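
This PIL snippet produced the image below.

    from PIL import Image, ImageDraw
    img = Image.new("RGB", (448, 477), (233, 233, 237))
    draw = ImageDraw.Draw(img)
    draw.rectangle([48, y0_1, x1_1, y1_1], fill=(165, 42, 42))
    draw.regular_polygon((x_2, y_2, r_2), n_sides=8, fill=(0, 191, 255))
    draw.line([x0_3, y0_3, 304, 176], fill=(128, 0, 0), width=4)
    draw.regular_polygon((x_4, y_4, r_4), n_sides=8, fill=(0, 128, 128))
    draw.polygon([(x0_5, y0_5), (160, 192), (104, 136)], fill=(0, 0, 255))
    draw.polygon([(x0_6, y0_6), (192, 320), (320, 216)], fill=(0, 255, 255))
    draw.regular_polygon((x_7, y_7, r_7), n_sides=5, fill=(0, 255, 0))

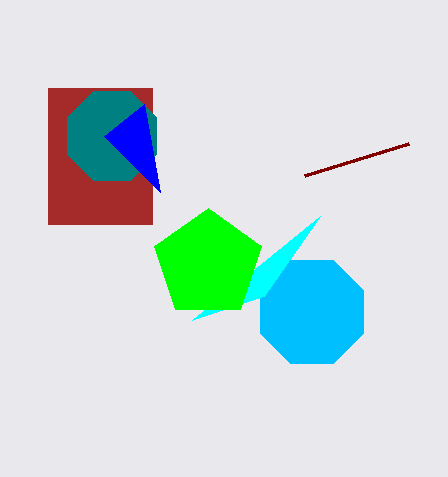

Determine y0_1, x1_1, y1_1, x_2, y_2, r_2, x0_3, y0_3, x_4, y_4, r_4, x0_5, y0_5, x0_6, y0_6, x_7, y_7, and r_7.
y0_1 = 88
x1_1 = 152
y1_1 = 224
x_2 = 312
y_2 = 312
r_2 = 56
x0_3 = 408
y0_3 = 144
x_4 = 112
y_4 = 136
r_4 = 48
x0_5 = 144
y0_5 = 104
x0_6 = 264
y0_6 = 296
x_7 = 208
y_7 = 264
r_7 = 56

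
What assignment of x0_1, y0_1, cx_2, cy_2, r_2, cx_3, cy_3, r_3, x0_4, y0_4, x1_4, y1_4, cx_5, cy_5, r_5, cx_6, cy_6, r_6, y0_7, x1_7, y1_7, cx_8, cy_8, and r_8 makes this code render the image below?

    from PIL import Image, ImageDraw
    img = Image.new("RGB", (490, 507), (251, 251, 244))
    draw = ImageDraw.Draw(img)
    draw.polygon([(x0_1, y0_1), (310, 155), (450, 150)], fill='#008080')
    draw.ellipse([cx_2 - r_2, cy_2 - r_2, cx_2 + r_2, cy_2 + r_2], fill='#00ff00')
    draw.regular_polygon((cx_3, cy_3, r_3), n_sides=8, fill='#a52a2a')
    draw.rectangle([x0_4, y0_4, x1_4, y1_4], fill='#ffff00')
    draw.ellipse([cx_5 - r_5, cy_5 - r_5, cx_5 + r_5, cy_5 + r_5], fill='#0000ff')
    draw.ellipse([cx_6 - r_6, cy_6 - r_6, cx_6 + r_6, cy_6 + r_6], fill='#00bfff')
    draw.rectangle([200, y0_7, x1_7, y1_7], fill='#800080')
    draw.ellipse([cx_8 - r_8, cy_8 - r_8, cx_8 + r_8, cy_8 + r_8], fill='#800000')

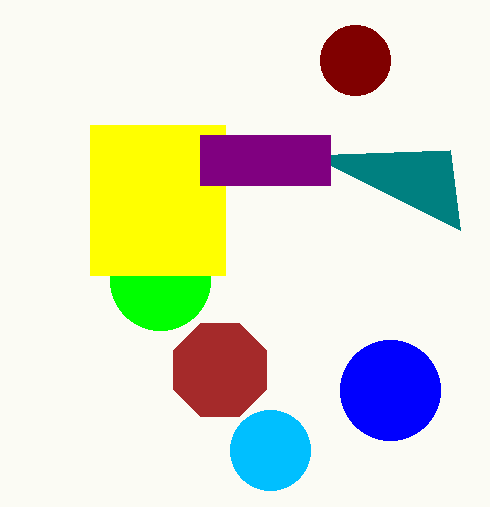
x0_1 = 460, y0_1 = 230, cx_2 = 160, cy_2 = 280, r_2 = 50, cx_3 = 220, cy_3 = 370, r_3 = 50, x0_4 = 90, y0_4 = 125, x1_4 = 225, y1_4 = 275, cx_5 = 390, cy_5 = 390, r_5 = 50, cx_6 = 270, cy_6 = 450, r_6 = 40, y0_7 = 135, x1_7 = 330, y1_7 = 185, cx_8 = 355, cy_8 = 60, r_8 = 35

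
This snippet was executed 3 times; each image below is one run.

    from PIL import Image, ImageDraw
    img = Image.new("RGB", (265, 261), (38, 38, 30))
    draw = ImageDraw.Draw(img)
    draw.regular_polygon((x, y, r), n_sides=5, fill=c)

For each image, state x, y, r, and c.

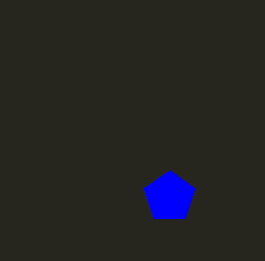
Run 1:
x = 170, y = 197, r = 27, c = 'blue'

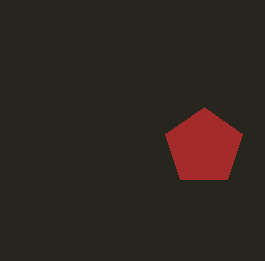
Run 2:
x = 204; y = 147; r = 40; c = 'brown'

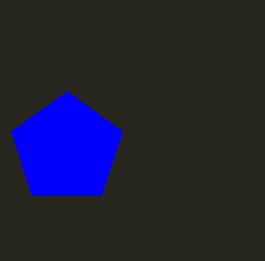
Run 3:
x = 67
y = 149
r = 58
c = 'blue'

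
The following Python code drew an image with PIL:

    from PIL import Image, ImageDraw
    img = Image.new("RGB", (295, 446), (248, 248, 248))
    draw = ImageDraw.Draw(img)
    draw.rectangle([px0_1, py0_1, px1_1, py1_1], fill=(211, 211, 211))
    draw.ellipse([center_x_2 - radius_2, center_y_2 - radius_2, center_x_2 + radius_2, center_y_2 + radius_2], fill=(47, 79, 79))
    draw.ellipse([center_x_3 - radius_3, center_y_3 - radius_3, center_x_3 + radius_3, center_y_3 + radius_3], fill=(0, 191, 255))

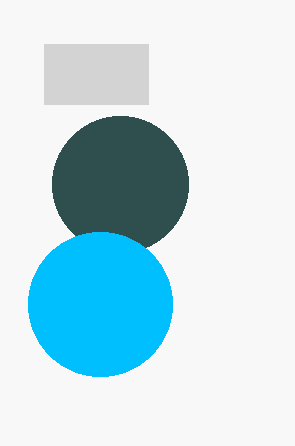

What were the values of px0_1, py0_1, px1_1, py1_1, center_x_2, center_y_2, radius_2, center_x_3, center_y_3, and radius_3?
px0_1 = 44; py0_1 = 44; px1_1 = 148; py1_1 = 104; center_x_2 = 120; center_y_2 = 184; radius_2 = 68; center_x_3 = 100; center_y_3 = 304; radius_3 = 72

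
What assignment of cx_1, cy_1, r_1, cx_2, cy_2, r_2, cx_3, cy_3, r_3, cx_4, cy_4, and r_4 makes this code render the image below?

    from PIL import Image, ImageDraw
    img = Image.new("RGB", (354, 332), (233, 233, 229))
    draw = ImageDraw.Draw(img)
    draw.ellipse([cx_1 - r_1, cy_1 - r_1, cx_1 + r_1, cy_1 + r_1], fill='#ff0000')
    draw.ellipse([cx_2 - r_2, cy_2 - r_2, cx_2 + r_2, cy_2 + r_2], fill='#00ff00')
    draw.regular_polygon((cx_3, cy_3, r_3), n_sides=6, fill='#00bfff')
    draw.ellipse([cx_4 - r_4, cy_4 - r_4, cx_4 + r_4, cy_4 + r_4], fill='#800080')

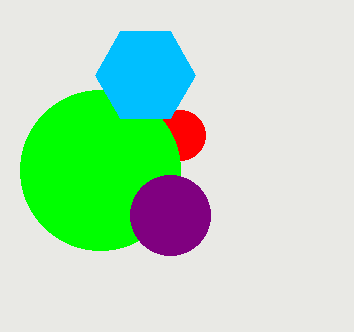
cx_1 = 180, cy_1 = 135, r_1 = 25, cx_2 = 100, cy_2 = 170, r_2 = 80, cx_3 = 145, cy_3 = 75, r_3 = 50, cx_4 = 170, cy_4 = 215, r_4 = 40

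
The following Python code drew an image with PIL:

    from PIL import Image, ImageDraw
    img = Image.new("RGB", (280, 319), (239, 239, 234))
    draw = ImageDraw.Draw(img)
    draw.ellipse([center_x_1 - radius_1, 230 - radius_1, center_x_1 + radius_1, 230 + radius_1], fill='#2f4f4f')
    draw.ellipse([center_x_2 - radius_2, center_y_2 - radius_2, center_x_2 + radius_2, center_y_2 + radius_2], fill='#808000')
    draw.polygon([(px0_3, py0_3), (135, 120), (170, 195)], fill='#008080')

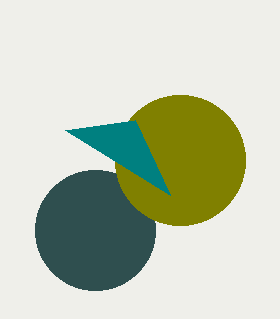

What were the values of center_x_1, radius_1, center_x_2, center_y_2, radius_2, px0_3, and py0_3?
center_x_1 = 95, radius_1 = 60, center_x_2 = 180, center_y_2 = 160, radius_2 = 65, px0_3 = 65, py0_3 = 130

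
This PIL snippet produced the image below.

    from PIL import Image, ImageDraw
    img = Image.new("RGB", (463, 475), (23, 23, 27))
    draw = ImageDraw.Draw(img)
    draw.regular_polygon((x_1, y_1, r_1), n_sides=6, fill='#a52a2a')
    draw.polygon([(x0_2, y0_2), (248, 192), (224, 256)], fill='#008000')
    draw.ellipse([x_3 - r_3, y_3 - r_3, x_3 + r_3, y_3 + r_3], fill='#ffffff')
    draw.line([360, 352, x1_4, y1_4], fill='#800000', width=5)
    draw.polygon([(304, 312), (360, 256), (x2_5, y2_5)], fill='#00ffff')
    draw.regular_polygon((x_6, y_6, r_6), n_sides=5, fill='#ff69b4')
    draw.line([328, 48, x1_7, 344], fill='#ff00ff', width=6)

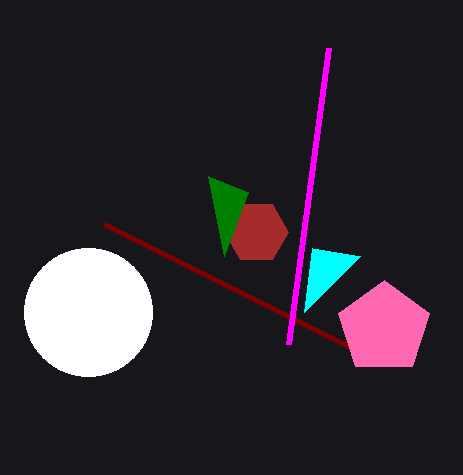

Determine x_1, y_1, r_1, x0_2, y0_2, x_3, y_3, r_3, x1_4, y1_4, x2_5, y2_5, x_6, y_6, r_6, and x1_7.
x_1 = 256
y_1 = 232
r_1 = 32
x0_2 = 208
y0_2 = 176
x_3 = 88
y_3 = 312
r_3 = 64
x1_4 = 104
y1_4 = 224
x2_5 = 312
y2_5 = 248
x_6 = 384
y_6 = 328
r_6 = 48
x1_7 = 288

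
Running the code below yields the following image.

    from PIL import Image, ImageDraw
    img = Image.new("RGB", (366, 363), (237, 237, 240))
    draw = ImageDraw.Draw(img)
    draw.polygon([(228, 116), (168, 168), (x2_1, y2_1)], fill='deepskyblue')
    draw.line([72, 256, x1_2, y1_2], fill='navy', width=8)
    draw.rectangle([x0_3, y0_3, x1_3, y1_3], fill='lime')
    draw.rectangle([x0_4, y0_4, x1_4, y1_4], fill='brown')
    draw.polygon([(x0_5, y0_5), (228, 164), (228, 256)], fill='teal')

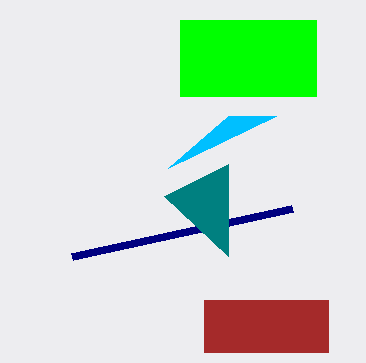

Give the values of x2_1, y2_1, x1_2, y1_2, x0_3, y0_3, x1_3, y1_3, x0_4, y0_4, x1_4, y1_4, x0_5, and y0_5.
x2_1 = 276
y2_1 = 116
x1_2 = 292
y1_2 = 208
x0_3 = 180
y0_3 = 20
x1_3 = 316
y1_3 = 96
x0_4 = 204
y0_4 = 300
x1_4 = 328
y1_4 = 352
x0_5 = 164
y0_5 = 196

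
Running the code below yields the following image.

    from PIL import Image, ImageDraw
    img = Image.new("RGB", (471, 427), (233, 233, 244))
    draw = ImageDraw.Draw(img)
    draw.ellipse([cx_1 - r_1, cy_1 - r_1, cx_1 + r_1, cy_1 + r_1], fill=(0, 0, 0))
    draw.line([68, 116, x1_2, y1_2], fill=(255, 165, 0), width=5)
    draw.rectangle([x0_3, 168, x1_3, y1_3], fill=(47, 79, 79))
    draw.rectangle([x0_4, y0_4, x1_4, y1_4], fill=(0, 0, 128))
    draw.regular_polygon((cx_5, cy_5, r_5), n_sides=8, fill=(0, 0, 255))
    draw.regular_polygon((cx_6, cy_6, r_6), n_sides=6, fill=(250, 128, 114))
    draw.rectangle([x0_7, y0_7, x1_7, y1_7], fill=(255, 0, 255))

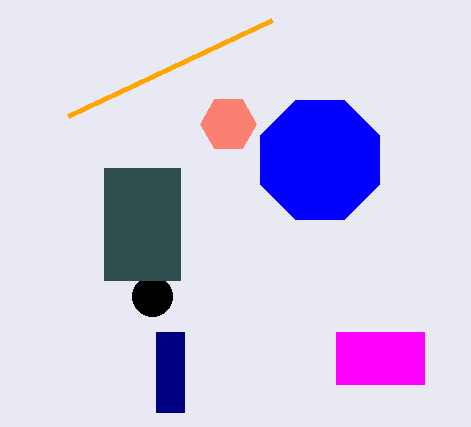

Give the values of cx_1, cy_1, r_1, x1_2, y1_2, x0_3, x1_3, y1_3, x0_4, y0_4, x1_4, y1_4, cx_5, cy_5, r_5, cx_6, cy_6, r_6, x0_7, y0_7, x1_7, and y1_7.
cx_1 = 152, cy_1 = 296, r_1 = 20, x1_2 = 272, y1_2 = 20, x0_3 = 104, x1_3 = 180, y1_3 = 280, x0_4 = 156, y0_4 = 332, x1_4 = 184, y1_4 = 412, cx_5 = 320, cy_5 = 160, r_5 = 64, cx_6 = 228, cy_6 = 124, r_6 = 28, x0_7 = 336, y0_7 = 332, x1_7 = 424, y1_7 = 384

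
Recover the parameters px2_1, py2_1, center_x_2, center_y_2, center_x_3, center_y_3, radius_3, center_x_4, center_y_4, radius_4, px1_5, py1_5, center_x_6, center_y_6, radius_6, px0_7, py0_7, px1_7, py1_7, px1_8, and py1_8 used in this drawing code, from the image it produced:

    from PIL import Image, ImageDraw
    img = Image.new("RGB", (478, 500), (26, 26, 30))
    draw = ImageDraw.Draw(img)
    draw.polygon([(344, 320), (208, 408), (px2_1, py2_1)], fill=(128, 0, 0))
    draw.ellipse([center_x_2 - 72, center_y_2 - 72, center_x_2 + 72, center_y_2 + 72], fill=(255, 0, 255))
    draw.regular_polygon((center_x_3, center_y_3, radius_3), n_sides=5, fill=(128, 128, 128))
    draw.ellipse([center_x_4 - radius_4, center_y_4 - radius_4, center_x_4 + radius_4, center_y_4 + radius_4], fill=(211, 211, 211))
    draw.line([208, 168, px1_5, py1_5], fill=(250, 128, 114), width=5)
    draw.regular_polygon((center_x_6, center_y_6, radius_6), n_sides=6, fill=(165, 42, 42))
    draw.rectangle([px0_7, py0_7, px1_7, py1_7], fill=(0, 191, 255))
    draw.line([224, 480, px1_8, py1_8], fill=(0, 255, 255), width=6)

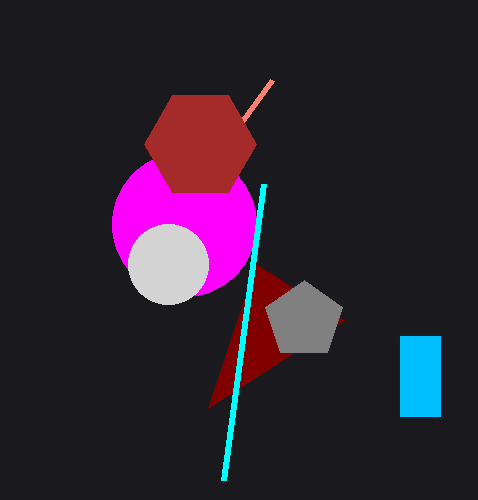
px2_1 = 256, py2_1 = 264, center_x_2 = 184, center_y_2 = 224, center_x_3 = 304, center_y_3 = 320, radius_3 = 40, center_x_4 = 168, center_y_4 = 264, radius_4 = 40, px1_5 = 272, py1_5 = 80, center_x_6 = 200, center_y_6 = 144, radius_6 = 56, px0_7 = 400, py0_7 = 336, px1_7 = 440, py1_7 = 416, px1_8 = 264, py1_8 = 184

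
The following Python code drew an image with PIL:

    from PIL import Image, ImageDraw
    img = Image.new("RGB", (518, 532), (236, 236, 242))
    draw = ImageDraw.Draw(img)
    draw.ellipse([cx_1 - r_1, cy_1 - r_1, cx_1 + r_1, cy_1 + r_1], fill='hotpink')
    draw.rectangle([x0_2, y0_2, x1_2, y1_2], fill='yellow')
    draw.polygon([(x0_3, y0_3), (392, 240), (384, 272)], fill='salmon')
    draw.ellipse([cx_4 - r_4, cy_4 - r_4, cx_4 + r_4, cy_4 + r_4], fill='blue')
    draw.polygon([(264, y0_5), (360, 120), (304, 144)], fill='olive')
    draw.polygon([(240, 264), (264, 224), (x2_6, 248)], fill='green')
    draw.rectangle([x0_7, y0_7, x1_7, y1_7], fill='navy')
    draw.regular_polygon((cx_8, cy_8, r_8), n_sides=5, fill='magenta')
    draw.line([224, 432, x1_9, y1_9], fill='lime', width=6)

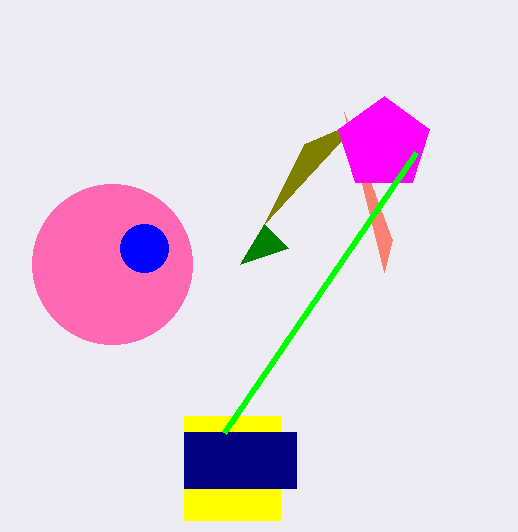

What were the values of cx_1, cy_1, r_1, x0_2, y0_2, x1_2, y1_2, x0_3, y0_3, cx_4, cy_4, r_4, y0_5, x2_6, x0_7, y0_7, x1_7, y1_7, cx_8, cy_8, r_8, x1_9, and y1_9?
cx_1 = 112
cy_1 = 264
r_1 = 80
x0_2 = 184
y0_2 = 416
x1_2 = 280
y1_2 = 520
x0_3 = 344
y0_3 = 112
cx_4 = 144
cy_4 = 248
r_4 = 24
y0_5 = 224
x2_6 = 288
x0_7 = 184
y0_7 = 432
x1_7 = 296
y1_7 = 488
cx_8 = 384
cy_8 = 144
r_8 = 48
x1_9 = 416
y1_9 = 152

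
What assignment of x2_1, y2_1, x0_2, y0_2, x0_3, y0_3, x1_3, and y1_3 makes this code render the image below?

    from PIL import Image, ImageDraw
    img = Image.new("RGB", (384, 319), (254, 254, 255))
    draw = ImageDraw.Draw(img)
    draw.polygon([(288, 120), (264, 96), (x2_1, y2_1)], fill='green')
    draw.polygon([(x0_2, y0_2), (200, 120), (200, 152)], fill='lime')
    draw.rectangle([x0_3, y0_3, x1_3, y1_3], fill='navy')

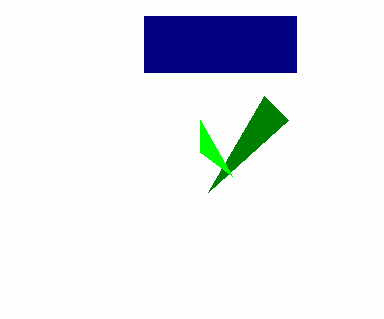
x2_1 = 208, y2_1 = 192, x0_2 = 232, y0_2 = 176, x0_3 = 144, y0_3 = 16, x1_3 = 296, y1_3 = 72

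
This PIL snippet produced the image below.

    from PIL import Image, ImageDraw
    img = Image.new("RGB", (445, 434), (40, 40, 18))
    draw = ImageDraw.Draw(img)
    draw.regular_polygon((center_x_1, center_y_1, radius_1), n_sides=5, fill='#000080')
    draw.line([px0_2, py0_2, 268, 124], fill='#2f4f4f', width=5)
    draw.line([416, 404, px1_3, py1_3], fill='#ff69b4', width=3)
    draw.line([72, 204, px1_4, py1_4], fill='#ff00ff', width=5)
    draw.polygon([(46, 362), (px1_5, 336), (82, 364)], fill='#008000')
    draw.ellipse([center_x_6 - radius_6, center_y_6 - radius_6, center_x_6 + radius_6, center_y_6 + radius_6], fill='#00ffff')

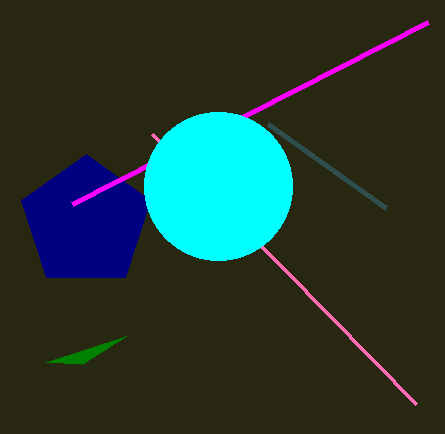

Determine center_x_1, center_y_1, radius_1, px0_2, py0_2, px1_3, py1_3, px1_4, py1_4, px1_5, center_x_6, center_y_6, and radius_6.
center_x_1 = 86; center_y_1 = 222; radius_1 = 68; px0_2 = 386; py0_2 = 208; px1_3 = 152; py1_3 = 134; px1_4 = 428; py1_4 = 22; px1_5 = 126; center_x_6 = 218; center_y_6 = 186; radius_6 = 74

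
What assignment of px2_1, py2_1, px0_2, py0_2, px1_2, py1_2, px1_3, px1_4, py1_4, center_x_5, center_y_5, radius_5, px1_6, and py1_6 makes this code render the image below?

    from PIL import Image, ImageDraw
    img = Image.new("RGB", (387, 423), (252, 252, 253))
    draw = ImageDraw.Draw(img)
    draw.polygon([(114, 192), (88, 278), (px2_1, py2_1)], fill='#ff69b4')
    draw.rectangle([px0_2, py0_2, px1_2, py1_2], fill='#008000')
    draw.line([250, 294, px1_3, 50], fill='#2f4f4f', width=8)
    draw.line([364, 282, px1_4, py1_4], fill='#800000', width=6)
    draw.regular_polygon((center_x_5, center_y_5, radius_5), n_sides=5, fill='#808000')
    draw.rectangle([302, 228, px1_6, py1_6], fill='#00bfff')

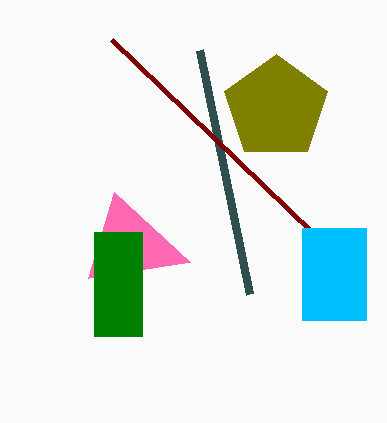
px2_1 = 190, py2_1 = 262, px0_2 = 94, py0_2 = 232, px1_2 = 142, py1_2 = 336, px1_3 = 200, px1_4 = 112, py1_4 = 40, center_x_5 = 276, center_y_5 = 108, radius_5 = 54, px1_6 = 366, py1_6 = 320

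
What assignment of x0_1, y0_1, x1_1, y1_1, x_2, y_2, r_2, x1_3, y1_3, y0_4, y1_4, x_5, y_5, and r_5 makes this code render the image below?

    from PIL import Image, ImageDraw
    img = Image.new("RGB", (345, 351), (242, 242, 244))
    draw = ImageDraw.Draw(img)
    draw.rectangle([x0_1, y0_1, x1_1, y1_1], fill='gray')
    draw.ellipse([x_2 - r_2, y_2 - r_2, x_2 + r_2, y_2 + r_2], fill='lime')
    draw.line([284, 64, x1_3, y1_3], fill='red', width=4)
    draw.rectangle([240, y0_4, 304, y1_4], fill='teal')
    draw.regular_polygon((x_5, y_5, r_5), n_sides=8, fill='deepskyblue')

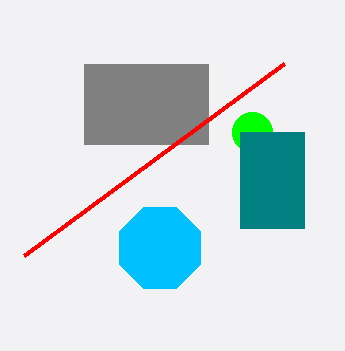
x0_1 = 84, y0_1 = 64, x1_1 = 208, y1_1 = 144, x_2 = 252, y_2 = 132, r_2 = 20, x1_3 = 24, y1_3 = 256, y0_4 = 132, y1_4 = 228, x_5 = 160, y_5 = 248, r_5 = 44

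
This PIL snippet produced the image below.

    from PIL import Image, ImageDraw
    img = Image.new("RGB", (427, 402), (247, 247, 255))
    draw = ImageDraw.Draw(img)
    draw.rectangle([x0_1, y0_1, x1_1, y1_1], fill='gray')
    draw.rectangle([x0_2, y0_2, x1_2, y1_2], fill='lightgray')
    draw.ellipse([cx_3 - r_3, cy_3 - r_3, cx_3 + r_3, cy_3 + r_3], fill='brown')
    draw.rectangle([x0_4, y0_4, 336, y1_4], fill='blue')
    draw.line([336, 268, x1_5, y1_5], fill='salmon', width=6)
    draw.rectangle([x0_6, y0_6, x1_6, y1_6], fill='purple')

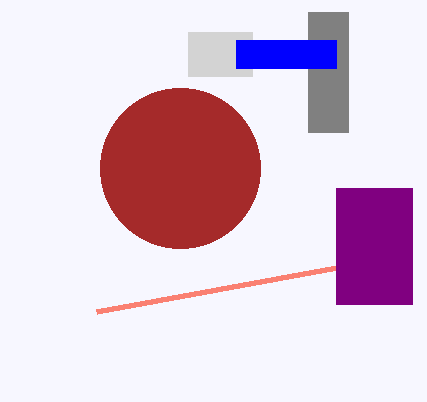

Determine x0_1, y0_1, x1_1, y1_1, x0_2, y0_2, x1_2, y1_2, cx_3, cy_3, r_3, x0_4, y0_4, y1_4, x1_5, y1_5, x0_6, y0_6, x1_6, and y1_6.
x0_1 = 308
y0_1 = 12
x1_1 = 348
y1_1 = 132
x0_2 = 188
y0_2 = 32
x1_2 = 252
y1_2 = 76
cx_3 = 180
cy_3 = 168
r_3 = 80
x0_4 = 236
y0_4 = 40
y1_4 = 68
x1_5 = 96
y1_5 = 312
x0_6 = 336
y0_6 = 188
x1_6 = 412
y1_6 = 304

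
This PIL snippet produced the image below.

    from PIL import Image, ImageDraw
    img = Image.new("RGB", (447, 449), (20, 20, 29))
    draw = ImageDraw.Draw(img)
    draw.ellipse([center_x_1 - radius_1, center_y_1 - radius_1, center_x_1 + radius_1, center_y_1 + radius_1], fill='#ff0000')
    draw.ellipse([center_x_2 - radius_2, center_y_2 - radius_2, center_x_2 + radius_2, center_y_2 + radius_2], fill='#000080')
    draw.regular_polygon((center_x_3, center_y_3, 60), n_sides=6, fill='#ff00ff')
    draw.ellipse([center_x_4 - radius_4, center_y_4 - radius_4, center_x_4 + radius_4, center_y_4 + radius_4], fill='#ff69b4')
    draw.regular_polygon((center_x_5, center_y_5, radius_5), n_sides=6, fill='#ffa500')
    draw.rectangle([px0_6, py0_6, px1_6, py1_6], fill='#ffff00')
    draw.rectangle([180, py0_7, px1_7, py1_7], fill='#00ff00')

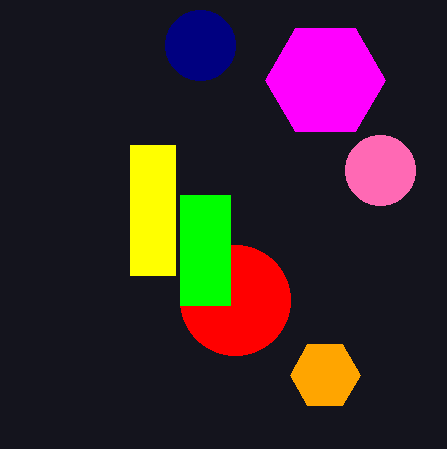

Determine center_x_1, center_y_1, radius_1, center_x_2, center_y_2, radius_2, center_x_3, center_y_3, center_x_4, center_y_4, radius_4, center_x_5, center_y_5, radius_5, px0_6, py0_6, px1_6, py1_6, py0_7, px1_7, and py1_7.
center_x_1 = 235; center_y_1 = 300; radius_1 = 55; center_x_2 = 200; center_y_2 = 45; radius_2 = 35; center_x_3 = 325; center_y_3 = 80; center_x_4 = 380; center_y_4 = 170; radius_4 = 35; center_x_5 = 325; center_y_5 = 375; radius_5 = 35; px0_6 = 130; py0_6 = 145; px1_6 = 175; py1_6 = 275; py0_7 = 195; px1_7 = 230; py1_7 = 305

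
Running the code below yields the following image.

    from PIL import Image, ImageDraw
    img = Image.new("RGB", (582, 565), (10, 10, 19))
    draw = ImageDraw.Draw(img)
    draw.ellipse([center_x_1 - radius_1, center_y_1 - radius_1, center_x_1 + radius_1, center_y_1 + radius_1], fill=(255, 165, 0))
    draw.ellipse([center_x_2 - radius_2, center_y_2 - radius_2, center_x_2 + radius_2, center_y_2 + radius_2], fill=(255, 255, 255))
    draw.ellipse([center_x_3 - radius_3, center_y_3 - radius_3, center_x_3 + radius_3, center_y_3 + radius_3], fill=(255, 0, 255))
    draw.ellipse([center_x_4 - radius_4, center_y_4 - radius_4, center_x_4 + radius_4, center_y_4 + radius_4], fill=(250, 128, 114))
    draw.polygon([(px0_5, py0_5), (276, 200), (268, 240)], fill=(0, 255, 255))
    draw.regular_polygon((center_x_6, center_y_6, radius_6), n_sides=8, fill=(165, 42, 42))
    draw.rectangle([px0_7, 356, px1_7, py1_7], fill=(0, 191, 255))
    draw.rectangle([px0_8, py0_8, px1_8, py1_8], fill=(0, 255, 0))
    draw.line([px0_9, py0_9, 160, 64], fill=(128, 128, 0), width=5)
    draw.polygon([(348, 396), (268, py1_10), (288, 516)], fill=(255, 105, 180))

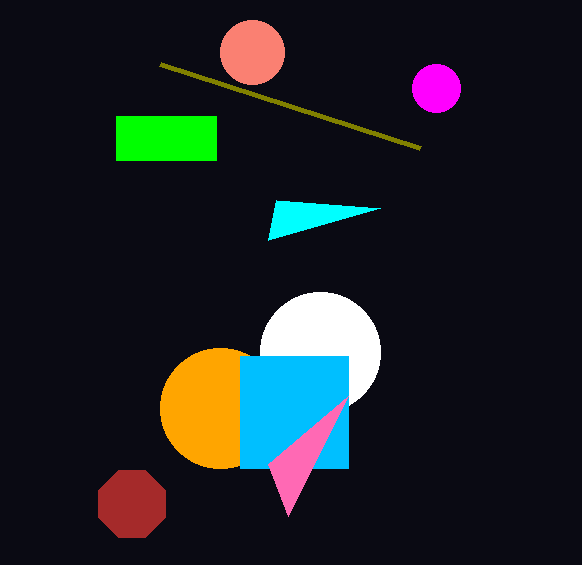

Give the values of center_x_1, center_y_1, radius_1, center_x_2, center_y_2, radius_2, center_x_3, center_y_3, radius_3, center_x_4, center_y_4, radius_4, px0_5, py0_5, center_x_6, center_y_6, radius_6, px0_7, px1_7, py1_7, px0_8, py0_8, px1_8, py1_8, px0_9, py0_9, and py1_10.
center_x_1 = 220
center_y_1 = 408
radius_1 = 60
center_x_2 = 320
center_y_2 = 352
radius_2 = 60
center_x_3 = 436
center_y_3 = 88
radius_3 = 24
center_x_4 = 252
center_y_4 = 52
radius_4 = 32
px0_5 = 380
py0_5 = 208
center_x_6 = 132
center_y_6 = 504
radius_6 = 36
px0_7 = 240
px1_7 = 348
py1_7 = 468
px0_8 = 116
py0_8 = 116
px1_8 = 216
py1_8 = 160
px0_9 = 420
py0_9 = 148
py1_10 = 464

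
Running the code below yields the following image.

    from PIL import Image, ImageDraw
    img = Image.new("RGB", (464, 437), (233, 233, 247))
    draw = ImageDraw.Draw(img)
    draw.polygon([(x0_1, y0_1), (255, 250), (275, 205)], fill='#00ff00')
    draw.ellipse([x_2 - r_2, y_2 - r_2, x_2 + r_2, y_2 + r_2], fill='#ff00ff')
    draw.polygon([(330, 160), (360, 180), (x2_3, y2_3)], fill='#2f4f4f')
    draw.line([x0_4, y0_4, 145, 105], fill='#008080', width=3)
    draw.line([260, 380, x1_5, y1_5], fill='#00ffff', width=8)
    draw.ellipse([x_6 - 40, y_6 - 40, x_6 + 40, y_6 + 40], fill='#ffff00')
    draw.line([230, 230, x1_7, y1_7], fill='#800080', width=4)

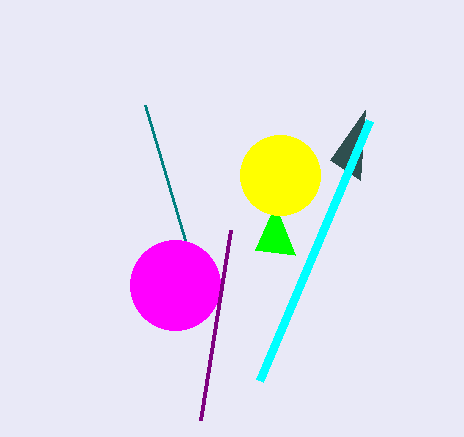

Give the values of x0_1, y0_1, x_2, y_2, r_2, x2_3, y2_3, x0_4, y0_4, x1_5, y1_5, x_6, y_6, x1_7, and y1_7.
x0_1 = 295; y0_1 = 255; x_2 = 175; y_2 = 285; r_2 = 45; x2_3 = 365; y2_3 = 110; x0_4 = 185; y0_4 = 240; x1_5 = 370; y1_5 = 120; x_6 = 280; y_6 = 175; x1_7 = 200; y1_7 = 420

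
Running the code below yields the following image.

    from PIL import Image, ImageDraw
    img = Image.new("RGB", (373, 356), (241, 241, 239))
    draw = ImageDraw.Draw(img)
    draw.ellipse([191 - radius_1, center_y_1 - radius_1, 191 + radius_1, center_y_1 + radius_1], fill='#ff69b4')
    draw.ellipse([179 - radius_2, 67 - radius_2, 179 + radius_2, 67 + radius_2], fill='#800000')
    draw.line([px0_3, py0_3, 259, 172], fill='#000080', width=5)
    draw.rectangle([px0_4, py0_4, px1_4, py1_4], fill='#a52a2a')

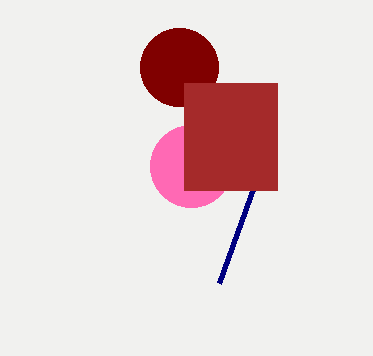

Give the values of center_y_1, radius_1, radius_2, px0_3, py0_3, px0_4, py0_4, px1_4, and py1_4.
center_y_1 = 166; radius_1 = 41; radius_2 = 39; px0_3 = 219; py0_3 = 283; px0_4 = 184; py0_4 = 83; px1_4 = 277; py1_4 = 190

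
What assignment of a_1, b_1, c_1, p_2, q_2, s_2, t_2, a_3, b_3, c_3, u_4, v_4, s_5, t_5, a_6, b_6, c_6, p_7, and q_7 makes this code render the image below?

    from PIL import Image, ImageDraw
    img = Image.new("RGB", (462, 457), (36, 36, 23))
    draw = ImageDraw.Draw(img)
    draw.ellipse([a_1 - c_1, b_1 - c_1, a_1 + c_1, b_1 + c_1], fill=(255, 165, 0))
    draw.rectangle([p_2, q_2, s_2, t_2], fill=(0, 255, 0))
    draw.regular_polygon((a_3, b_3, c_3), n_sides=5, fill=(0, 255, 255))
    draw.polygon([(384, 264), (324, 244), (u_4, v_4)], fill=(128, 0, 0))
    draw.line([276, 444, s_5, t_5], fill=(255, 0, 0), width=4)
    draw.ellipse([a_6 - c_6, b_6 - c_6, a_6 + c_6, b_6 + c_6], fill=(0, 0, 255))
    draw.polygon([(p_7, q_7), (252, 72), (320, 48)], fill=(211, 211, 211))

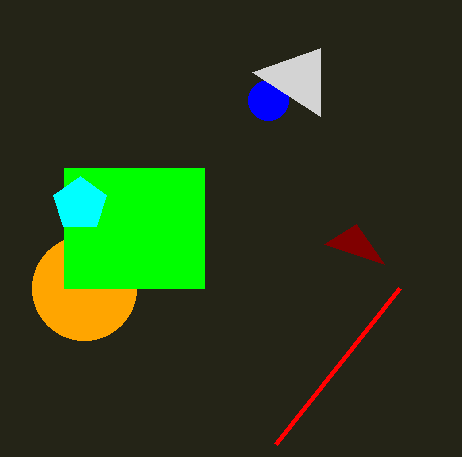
a_1 = 84; b_1 = 288; c_1 = 52; p_2 = 64; q_2 = 168; s_2 = 204; t_2 = 288; a_3 = 80; b_3 = 204; c_3 = 28; u_4 = 356; v_4 = 224; s_5 = 400; t_5 = 288; a_6 = 268; b_6 = 100; c_6 = 20; p_7 = 320; q_7 = 116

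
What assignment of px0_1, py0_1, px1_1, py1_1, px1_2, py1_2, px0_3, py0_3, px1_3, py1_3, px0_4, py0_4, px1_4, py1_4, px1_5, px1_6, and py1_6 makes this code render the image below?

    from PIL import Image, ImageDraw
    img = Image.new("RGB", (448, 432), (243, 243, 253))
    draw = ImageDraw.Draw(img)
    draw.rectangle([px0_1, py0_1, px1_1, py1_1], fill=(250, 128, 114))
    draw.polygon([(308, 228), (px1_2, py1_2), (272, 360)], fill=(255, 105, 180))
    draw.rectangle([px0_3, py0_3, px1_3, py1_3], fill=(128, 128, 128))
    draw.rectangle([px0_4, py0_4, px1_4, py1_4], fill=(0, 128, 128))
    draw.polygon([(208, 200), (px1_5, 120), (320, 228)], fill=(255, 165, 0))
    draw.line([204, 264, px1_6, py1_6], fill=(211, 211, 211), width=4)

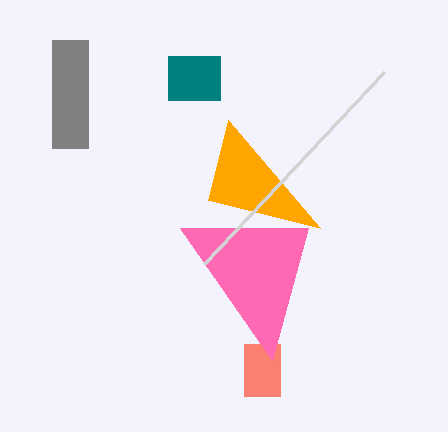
px0_1 = 244; py0_1 = 344; px1_1 = 280; py1_1 = 396; px1_2 = 180; py1_2 = 228; px0_3 = 52; py0_3 = 40; px1_3 = 88; py1_3 = 148; px0_4 = 168; py0_4 = 56; px1_4 = 220; py1_4 = 100; px1_5 = 228; px1_6 = 384; py1_6 = 72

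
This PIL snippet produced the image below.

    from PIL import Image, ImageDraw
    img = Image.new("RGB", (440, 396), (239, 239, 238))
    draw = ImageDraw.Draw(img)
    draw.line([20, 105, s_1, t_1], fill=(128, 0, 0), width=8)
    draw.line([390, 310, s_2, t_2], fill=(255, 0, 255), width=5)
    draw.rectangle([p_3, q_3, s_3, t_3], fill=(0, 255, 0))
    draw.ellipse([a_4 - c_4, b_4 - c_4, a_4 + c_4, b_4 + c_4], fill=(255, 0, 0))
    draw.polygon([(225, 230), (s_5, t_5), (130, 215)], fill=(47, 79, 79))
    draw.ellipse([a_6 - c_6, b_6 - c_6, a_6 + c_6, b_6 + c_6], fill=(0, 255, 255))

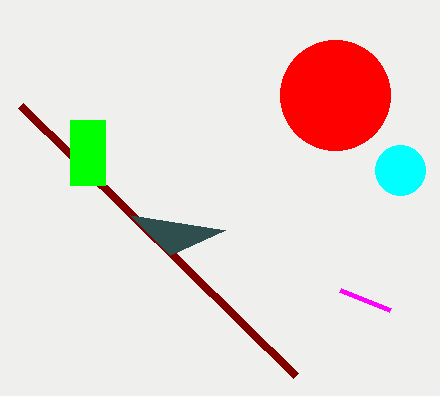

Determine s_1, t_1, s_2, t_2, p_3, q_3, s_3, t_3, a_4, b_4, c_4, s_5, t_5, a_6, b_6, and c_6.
s_1 = 295, t_1 = 375, s_2 = 340, t_2 = 290, p_3 = 70, q_3 = 120, s_3 = 105, t_3 = 185, a_4 = 335, b_4 = 95, c_4 = 55, s_5 = 170, t_5 = 255, a_6 = 400, b_6 = 170, c_6 = 25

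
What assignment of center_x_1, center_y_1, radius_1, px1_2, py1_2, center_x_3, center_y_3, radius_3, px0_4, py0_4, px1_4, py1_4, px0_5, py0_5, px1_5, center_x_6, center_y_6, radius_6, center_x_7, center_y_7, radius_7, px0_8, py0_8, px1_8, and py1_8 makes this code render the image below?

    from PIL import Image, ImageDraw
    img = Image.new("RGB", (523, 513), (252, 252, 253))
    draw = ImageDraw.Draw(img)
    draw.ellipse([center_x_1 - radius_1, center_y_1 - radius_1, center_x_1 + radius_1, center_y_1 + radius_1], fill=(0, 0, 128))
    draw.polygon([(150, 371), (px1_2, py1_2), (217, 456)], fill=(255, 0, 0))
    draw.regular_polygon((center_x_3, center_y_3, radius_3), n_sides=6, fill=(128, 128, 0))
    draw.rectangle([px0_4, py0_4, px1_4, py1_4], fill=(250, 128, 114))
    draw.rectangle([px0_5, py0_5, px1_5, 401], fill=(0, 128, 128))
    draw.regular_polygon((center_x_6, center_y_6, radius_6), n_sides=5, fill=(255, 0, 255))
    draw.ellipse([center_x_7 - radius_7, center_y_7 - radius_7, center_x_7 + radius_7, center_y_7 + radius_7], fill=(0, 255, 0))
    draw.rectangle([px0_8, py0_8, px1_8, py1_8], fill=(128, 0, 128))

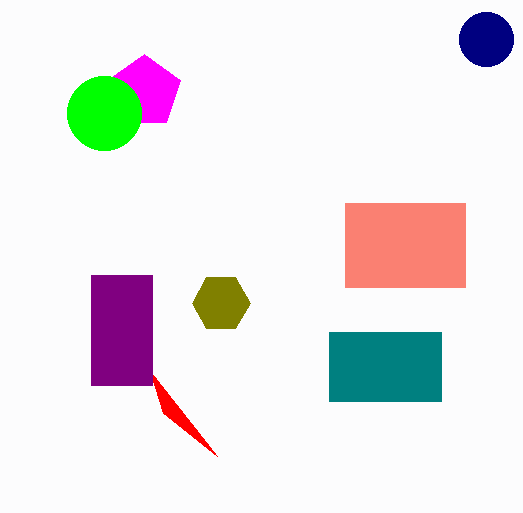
center_x_1 = 486; center_y_1 = 39; radius_1 = 27; px1_2 = 163; py1_2 = 413; center_x_3 = 221; center_y_3 = 303; radius_3 = 29; px0_4 = 345; py0_4 = 203; px1_4 = 465; py1_4 = 287; px0_5 = 329; py0_5 = 332; px1_5 = 441; center_x_6 = 144; center_y_6 = 92; radius_6 = 38; center_x_7 = 104; center_y_7 = 113; radius_7 = 37; px0_8 = 91; py0_8 = 275; px1_8 = 152; py1_8 = 385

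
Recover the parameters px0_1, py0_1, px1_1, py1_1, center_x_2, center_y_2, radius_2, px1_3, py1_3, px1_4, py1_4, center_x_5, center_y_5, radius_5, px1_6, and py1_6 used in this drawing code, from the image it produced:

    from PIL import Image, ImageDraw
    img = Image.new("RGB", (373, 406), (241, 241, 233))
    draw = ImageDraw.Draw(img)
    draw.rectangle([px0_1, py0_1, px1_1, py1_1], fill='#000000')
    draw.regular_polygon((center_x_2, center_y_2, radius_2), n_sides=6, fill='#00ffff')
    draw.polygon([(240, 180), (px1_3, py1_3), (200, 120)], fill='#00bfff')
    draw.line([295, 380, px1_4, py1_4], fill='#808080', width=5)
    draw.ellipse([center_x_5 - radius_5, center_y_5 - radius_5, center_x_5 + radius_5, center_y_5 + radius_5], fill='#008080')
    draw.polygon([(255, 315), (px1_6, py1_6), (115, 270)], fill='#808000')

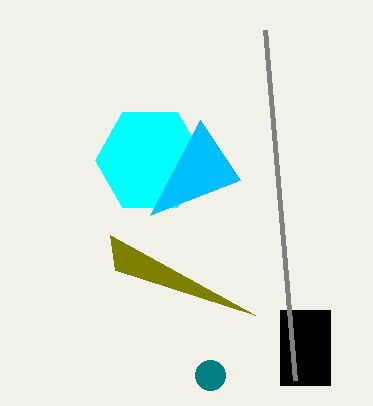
px0_1 = 280; py0_1 = 310; px1_1 = 330; py1_1 = 385; center_x_2 = 150; center_y_2 = 160; radius_2 = 55; px1_3 = 150; py1_3 = 215; px1_4 = 265; py1_4 = 30; center_x_5 = 210; center_y_5 = 375; radius_5 = 15; px1_6 = 110; py1_6 = 235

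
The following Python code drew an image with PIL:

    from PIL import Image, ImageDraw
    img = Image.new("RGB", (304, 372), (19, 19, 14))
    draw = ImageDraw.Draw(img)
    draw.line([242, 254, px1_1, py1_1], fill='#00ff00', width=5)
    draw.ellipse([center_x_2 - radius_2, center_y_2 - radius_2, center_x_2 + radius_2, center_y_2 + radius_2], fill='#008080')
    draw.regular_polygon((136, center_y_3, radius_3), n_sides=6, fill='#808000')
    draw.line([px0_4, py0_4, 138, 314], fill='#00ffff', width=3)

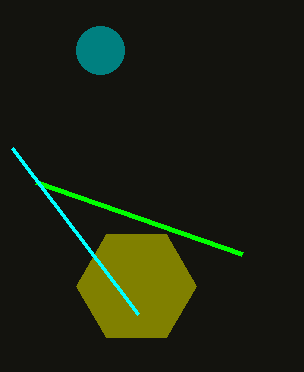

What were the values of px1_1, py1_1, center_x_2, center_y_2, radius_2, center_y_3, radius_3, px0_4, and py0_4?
px1_1 = 36; py1_1 = 182; center_x_2 = 100; center_y_2 = 50; radius_2 = 24; center_y_3 = 286; radius_3 = 60; px0_4 = 12; py0_4 = 148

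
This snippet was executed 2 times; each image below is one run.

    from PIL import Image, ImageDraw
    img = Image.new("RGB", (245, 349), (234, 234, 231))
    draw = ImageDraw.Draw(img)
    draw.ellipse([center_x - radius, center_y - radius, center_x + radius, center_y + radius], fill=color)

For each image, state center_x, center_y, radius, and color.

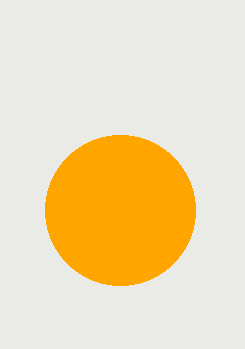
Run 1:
center_x = 120; center_y = 210; radius = 75; color = 'orange'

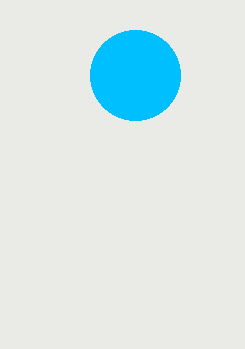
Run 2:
center_x = 135
center_y = 75
radius = 45
color = 'deepskyblue'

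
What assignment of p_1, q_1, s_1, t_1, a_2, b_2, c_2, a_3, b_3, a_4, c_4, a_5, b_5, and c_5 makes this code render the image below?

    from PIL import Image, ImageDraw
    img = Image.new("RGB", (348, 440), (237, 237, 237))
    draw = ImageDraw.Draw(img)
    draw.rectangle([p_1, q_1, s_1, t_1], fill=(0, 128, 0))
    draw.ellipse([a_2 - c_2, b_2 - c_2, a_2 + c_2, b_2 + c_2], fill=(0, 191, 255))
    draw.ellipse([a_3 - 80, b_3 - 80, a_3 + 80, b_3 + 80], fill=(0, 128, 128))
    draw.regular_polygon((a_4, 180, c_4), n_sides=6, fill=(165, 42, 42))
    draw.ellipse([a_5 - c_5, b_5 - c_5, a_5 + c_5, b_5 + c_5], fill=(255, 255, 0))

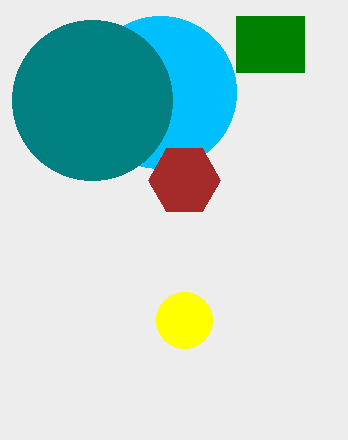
p_1 = 236
q_1 = 16
s_1 = 304
t_1 = 72
a_2 = 160
b_2 = 92
c_2 = 76
a_3 = 92
b_3 = 100
a_4 = 184
c_4 = 36
a_5 = 184
b_5 = 320
c_5 = 28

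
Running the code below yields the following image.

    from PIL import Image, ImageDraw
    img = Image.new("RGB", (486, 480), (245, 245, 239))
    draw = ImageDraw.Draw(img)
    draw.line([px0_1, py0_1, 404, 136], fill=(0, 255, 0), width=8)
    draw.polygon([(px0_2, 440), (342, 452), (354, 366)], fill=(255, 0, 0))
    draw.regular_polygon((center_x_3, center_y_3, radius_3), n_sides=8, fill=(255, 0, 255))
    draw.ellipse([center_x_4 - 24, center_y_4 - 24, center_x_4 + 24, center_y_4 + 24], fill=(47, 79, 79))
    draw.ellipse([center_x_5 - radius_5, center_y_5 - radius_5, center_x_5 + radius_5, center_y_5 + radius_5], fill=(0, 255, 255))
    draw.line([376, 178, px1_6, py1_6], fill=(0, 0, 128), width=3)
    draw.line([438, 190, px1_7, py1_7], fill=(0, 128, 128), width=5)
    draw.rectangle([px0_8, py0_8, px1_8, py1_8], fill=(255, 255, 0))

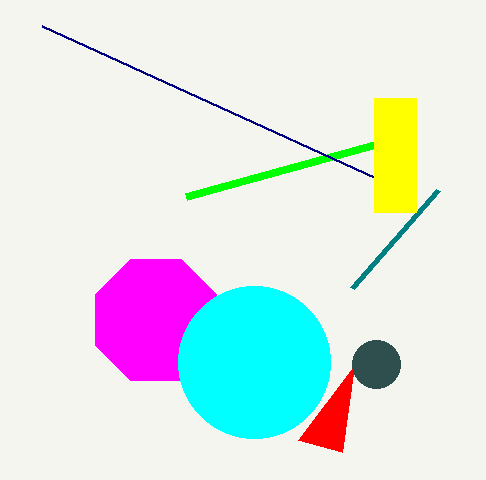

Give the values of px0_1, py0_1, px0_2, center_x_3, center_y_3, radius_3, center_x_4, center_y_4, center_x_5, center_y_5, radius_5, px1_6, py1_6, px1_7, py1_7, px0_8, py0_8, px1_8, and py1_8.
px0_1 = 186, py0_1 = 196, px0_2 = 298, center_x_3 = 156, center_y_3 = 320, radius_3 = 66, center_x_4 = 376, center_y_4 = 364, center_x_5 = 254, center_y_5 = 362, radius_5 = 76, px1_6 = 42, py1_6 = 26, px1_7 = 352, py1_7 = 288, px0_8 = 374, py0_8 = 98, px1_8 = 416, py1_8 = 212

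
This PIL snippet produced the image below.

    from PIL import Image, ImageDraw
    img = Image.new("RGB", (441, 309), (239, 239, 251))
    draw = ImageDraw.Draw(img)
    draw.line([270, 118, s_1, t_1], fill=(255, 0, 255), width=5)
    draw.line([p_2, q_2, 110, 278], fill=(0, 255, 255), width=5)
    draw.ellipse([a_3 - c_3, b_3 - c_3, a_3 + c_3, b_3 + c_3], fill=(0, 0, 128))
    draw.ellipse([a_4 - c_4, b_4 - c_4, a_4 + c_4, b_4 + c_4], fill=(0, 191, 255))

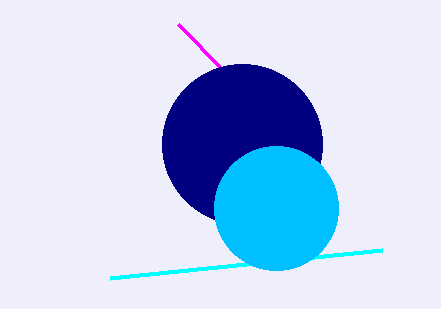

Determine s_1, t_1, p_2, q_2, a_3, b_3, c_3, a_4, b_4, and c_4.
s_1 = 178, t_1 = 24, p_2 = 382, q_2 = 250, a_3 = 242, b_3 = 144, c_3 = 80, a_4 = 276, b_4 = 208, c_4 = 62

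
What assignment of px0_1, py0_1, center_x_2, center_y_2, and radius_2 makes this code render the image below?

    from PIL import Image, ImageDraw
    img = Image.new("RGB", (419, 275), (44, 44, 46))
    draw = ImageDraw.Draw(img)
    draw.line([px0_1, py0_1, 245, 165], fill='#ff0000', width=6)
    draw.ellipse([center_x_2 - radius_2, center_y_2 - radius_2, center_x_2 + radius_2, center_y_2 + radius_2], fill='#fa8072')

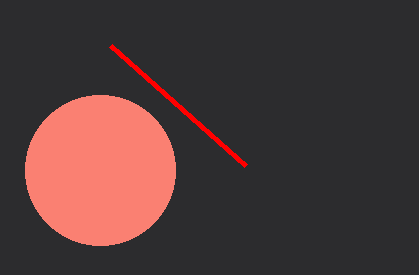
px0_1 = 110
py0_1 = 45
center_x_2 = 100
center_y_2 = 170
radius_2 = 75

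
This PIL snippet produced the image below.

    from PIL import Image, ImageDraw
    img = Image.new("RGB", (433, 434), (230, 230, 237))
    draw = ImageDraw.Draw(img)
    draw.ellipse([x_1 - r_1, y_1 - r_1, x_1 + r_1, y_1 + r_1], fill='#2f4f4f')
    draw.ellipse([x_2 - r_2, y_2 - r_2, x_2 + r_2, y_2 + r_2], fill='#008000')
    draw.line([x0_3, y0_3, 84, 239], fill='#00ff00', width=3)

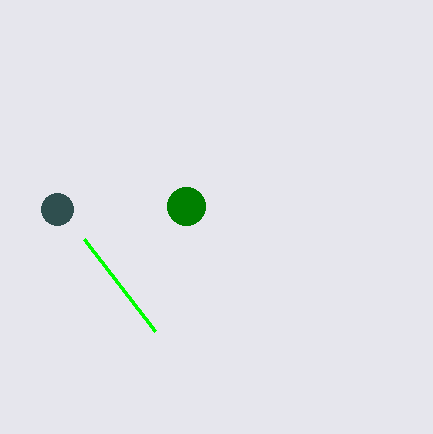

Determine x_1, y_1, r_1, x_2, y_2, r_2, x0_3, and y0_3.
x_1 = 57, y_1 = 209, r_1 = 16, x_2 = 186, y_2 = 206, r_2 = 19, x0_3 = 155, y0_3 = 331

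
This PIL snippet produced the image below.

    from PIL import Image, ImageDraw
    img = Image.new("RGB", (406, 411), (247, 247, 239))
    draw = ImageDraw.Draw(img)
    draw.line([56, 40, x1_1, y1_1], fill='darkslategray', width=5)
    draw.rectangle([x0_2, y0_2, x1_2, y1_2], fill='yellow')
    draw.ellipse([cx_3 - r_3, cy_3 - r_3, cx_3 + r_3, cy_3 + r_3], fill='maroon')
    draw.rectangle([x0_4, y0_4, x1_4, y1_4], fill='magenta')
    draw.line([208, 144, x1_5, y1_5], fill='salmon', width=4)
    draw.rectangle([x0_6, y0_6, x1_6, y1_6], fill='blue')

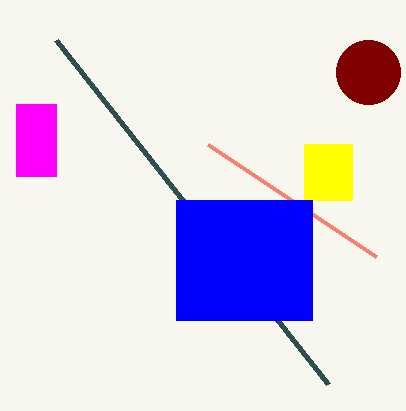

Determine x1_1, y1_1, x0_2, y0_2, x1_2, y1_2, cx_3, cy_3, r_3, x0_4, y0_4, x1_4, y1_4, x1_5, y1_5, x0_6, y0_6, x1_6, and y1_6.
x1_1 = 328, y1_1 = 384, x0_2 = 304, y0_2 = 144, x1_2 = 352, y1_2 = 200, cx_3 = 368, cy_3 = 72, r_3 = 32, x0_4 = 16, y0_4 = 104, x1_4 = 56, y1_4 = 176, x1_5 = 376, y1_5 = 256, x0_6 = 176, y0_6 = 200, x1_6 = 312, y1_6 = 320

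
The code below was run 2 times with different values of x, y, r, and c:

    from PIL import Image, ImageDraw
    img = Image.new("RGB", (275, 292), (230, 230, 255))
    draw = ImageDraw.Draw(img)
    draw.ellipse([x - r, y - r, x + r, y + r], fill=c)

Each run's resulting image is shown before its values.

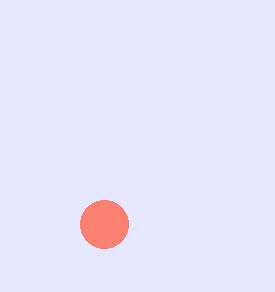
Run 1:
x = 104; y = 224; r = 24; c = 'salmon'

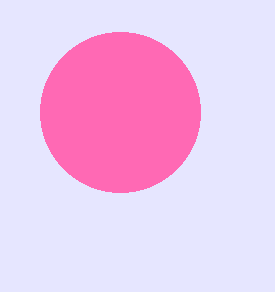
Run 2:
x = 120, y = 112, r = 80, c = 'hotpink'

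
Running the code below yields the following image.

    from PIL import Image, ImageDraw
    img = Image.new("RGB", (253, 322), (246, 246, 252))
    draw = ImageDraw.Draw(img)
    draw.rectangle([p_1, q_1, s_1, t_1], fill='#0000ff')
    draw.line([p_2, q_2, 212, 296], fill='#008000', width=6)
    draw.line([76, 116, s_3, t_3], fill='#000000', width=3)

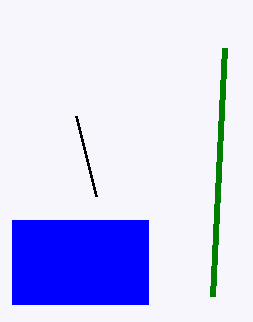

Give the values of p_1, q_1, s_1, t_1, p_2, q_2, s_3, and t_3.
p_1 = 12, q_1 = 220, s_1 = 148, t_1 = 304, p_2 = 224, q_2 = 48, s_3 = 96, t_3 = 196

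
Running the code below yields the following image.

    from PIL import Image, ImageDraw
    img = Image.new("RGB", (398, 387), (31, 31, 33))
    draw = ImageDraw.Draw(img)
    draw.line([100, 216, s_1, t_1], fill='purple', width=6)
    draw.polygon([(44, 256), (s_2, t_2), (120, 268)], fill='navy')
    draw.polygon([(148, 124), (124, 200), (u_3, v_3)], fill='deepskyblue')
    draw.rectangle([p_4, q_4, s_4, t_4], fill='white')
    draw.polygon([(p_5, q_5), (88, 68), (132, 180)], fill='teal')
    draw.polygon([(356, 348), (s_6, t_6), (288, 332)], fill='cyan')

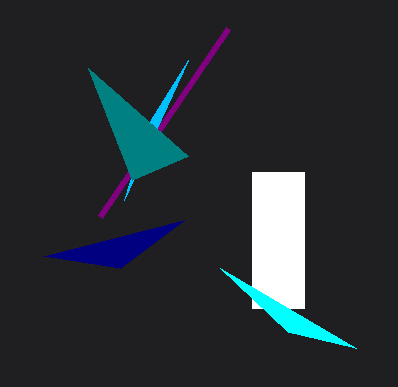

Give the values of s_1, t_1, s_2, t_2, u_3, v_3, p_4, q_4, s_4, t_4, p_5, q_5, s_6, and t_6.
s_1 = 228; t_1 = 28; s_2 = 184; t_2 = 220; u_3 = 188; v_3 = 60; p_4 = 252; q_4 = 172; s_4 = 304; t_4 = 308; p_5 = 188; q_5 = 156; s_6 = 220; t_6 = 268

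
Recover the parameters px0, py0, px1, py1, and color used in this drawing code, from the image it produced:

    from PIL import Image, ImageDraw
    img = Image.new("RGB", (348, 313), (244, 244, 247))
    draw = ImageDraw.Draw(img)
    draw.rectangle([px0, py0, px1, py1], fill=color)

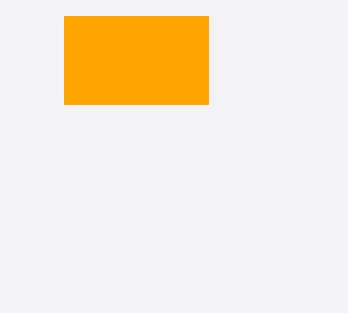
px0 = 64
py0 = 16
px1 = 208
py1 = 104
color = 'orange'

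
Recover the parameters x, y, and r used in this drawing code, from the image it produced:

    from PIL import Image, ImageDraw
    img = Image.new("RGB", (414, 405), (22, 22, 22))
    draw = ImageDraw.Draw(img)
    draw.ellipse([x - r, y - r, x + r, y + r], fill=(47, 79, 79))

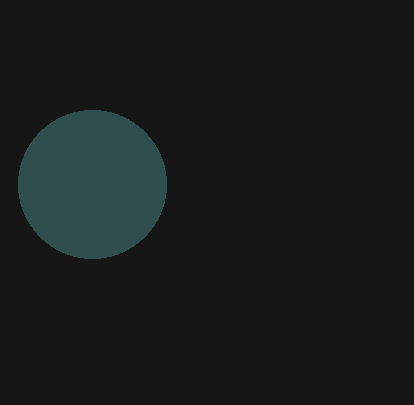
x = 92
y = 184
r = 74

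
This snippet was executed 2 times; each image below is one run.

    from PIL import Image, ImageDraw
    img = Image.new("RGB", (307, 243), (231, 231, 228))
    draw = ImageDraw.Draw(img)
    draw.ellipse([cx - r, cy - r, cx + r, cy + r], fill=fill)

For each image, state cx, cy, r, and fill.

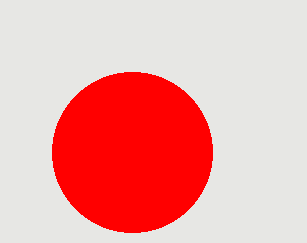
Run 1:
cx = 132, cy = 152, r = 80, fill = 'red'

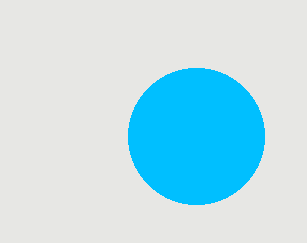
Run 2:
cx = 196
cy = 136
r = 68
fill = 'deepskyblue'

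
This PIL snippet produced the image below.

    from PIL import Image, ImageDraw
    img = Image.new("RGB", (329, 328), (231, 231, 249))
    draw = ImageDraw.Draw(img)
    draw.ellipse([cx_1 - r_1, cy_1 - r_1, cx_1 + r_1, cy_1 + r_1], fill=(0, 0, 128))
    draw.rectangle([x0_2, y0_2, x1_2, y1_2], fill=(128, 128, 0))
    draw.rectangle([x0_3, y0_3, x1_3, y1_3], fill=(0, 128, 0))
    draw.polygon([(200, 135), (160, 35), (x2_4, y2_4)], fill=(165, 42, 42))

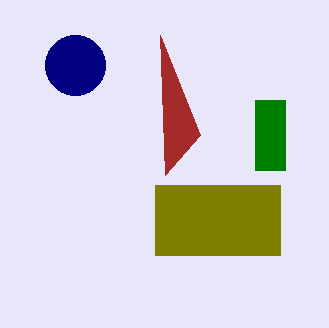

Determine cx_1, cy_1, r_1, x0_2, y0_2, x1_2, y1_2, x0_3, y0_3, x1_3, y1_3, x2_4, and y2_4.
cx_1 = 75; cy_1 = 65; r_1 = 30; x0_2 = 155; y0_2 = 185; x1_2 = 280; y1_2 = 255; x0_3 = 255; y0_3 = 100; x1_3 = 285; y1_3 = 170; x2_4 = 165; y2_4 = 175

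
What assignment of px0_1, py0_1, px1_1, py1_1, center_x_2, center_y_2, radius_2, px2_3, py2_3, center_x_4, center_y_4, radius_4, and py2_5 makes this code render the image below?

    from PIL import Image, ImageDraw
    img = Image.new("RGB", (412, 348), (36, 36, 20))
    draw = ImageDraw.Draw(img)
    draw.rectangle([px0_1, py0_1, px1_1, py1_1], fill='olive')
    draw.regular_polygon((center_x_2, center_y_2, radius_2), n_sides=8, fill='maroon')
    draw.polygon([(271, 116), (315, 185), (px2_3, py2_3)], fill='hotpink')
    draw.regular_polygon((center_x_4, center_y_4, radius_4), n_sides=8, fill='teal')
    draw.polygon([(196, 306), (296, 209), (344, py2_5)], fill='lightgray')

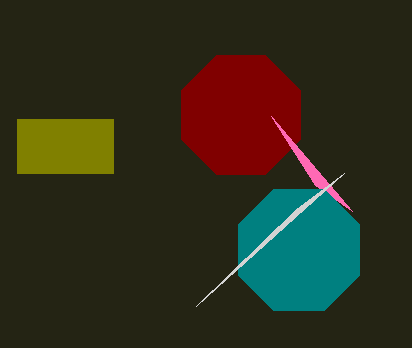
px0_1 = 17, py0_1 = 119, px1_1 = 113, py1_1 = 173, center_x_2 = 241, center_y_2 = 115, radius_2 = 64, px2_3 = 352, py2_3 = 211, center_x_4 = 299, center_y_4 = 250, radius_4 = 66, py2_5 = 173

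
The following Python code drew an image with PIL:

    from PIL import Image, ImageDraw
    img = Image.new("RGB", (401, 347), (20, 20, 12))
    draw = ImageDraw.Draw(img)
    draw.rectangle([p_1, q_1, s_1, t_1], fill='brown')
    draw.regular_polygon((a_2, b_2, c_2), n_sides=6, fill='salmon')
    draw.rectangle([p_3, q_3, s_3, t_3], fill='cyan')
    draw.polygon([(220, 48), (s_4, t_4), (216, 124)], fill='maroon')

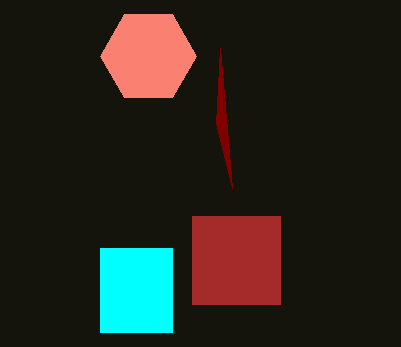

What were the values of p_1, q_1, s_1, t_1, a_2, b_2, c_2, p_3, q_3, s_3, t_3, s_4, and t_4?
p_1 = 192
q_1 = 216
s_1 = 280
t_1 = 304
a_2 = 148
b_2 = 56
c_2 = 48
p_3 = 100
q_3 = 248
s_3 = 172
t_3 = 332
s_4 = 232
t_4 = 188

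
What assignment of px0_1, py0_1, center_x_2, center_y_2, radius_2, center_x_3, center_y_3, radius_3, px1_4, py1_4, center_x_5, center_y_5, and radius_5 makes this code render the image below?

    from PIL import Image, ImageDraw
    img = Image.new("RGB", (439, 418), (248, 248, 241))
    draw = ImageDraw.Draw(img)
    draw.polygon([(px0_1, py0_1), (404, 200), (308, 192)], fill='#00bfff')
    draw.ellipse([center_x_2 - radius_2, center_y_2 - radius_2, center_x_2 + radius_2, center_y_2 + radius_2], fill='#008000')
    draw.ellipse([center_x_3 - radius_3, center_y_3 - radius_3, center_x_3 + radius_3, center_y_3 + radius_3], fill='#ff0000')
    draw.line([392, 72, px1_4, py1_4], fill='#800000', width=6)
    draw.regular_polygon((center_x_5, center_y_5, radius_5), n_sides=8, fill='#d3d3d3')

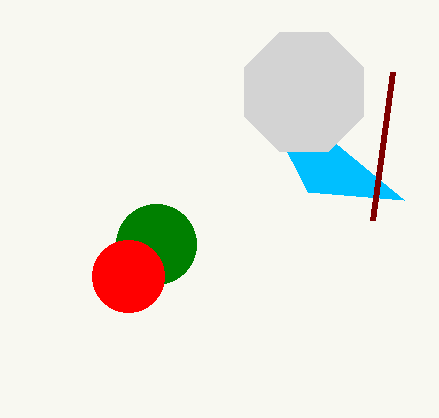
px0_1 = 244
py0_1 = 68
center_x_2 = 156
center_y_2 = 244
radius_2 = 40
center_x_3 = 128
center_y_3 = 276
radius_3 = 36
px1_4 = 372
py1_4 = 220
center_x_5 = 304
center_y_5 = 92
radius_5 = 64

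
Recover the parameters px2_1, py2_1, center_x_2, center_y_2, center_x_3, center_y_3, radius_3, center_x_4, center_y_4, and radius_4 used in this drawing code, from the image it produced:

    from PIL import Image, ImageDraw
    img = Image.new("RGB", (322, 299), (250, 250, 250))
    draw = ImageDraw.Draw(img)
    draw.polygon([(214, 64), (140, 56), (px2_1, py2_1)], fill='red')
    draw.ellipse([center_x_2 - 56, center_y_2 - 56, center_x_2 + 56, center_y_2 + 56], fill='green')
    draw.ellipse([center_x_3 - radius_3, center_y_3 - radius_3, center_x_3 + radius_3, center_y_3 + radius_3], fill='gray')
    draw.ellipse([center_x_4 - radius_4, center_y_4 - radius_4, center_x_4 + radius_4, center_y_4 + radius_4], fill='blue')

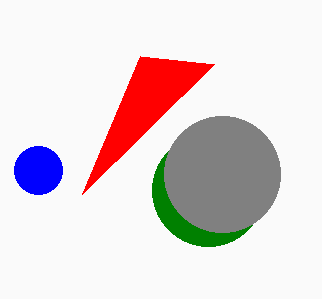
px2_1 = 82, py2_1 = 194, center_x_2 = 208, center_y_2 = 190, center_x_3 = 222, center_y_3 = 174, radius_3 = 58, center_x_4 = 38, center_y_4 = 170, radius_4 = 24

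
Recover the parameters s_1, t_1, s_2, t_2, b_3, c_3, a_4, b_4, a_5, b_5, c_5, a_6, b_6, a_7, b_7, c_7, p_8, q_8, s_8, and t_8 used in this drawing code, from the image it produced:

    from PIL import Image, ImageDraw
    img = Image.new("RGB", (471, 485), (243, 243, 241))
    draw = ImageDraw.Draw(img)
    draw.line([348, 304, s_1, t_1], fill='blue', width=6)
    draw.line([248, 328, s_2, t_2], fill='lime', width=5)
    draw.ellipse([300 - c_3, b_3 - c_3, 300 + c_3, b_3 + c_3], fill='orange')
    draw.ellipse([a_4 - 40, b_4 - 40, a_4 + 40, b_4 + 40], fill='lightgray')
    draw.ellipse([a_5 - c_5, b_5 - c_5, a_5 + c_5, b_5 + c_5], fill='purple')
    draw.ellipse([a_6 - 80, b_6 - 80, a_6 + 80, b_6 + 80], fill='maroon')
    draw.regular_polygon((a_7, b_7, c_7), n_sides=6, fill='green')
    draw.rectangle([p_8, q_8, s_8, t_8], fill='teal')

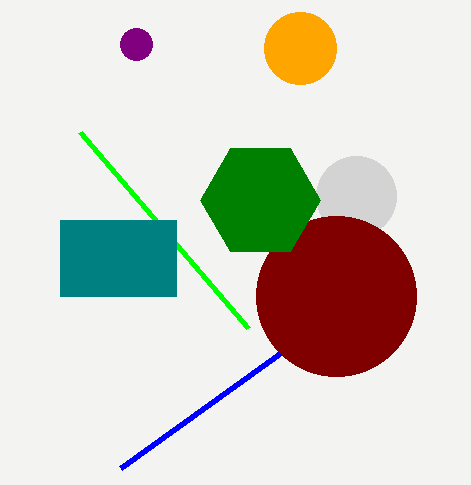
s_1 = 120; t_1 = 468; s_2 = 80; t_2 = 132; b_3 = 48; c_3 = 36; a_4 = 356; b_4 = 196; a_5 = 136; b_5 = 44; c_5 = 16; a_6 = 336; b_6 = 296; a_7 = 260; b_7 = 200; c_7 = 60; p_8 = 60; q_8 = 220; s_8 = 176; t_8 = 296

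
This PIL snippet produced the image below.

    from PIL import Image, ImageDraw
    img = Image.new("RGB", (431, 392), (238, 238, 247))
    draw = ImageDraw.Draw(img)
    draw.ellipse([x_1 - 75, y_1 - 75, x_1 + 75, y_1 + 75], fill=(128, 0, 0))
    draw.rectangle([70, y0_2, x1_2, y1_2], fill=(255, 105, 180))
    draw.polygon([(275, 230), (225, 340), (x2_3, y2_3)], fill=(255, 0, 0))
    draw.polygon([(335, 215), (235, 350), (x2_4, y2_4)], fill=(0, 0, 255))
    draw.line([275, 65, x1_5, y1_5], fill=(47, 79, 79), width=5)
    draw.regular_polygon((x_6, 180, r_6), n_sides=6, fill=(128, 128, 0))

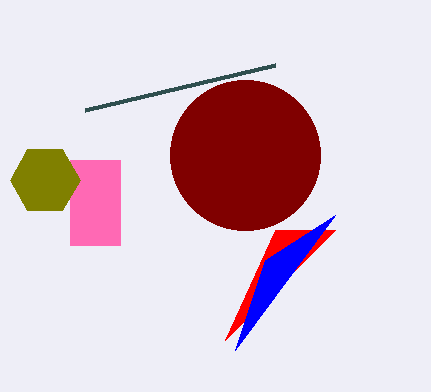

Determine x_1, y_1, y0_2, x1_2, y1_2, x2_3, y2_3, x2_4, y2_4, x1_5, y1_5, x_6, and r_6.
x_1 = 245; y_1 = 155; y0_2 = 160; x1_2 = 120; y1_2 = 245; x2_3 = 335; y2_3 = 230; x2_4 = 265; y2_4 = 260; x1_5 = 85; y1_5 = 110; x_6 = 45; r_6 = 35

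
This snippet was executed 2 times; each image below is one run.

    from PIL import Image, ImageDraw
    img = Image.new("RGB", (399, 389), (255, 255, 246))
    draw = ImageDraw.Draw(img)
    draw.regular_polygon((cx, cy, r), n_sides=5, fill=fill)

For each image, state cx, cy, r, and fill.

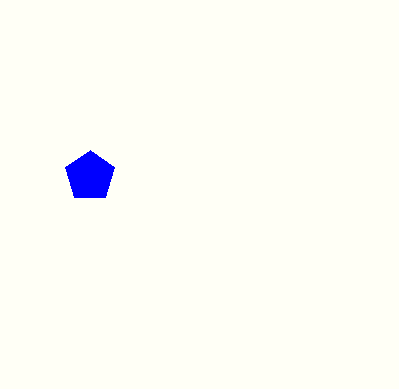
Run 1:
cx = 90; cy = 176; r = 26; fill = 'blue'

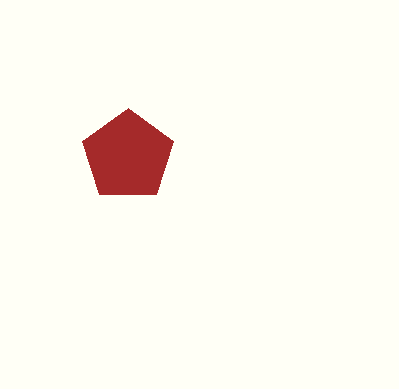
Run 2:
cx = 128; cy = 156; r = 48; fill = 'brown'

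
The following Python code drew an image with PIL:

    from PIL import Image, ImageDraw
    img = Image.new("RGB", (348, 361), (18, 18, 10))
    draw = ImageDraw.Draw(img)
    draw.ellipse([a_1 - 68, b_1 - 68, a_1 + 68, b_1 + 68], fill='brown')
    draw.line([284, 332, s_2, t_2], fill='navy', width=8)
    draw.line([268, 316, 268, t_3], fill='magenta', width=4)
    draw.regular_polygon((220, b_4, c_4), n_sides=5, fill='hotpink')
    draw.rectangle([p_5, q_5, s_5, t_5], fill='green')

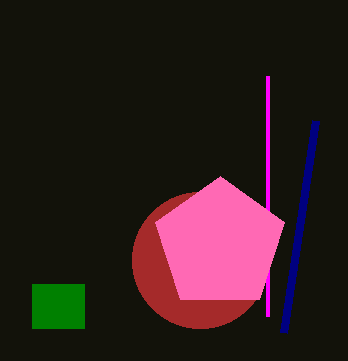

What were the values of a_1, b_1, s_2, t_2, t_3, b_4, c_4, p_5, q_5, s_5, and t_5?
a_1 = 200
b_1 = 260
s_2 = 316
t_2 = 120
t_3 = 76
b_4 = 244
c_4 = 68
p_5 = 32
q_5 = 284
s_5 = 84
t_5 = 328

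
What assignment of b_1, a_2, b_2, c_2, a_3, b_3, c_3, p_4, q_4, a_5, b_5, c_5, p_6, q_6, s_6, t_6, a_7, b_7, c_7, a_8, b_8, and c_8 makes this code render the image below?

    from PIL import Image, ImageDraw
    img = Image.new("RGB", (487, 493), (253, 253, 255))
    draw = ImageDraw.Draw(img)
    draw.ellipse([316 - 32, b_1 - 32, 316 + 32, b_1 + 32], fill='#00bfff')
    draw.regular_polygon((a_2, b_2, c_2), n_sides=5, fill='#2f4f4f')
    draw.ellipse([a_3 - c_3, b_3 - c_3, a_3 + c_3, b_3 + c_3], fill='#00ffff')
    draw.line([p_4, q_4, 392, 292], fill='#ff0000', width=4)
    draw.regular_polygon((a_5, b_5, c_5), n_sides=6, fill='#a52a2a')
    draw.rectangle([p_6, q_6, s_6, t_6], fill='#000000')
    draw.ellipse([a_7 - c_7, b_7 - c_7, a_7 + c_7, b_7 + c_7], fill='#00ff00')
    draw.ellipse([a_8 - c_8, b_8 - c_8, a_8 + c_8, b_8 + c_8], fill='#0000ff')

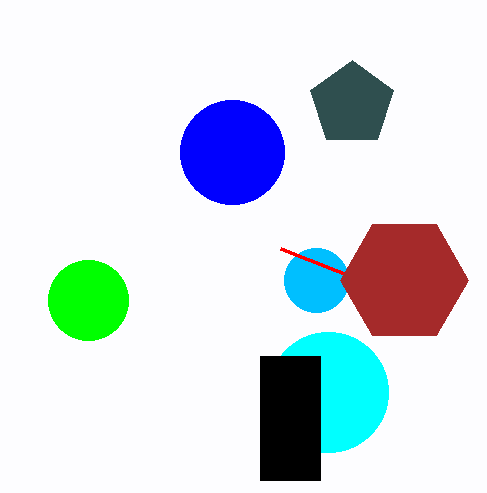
b_1 = 280; a_2 = 352; b_2 = 104; c_2 = 44; a_3 = 328; b_3 = 392; c_3 = 60; p_4 = 280; q_4 = 248; a_5 = 404; b_5 = 280; c_5 = 64; p_6 = 260; q_6 = 356; s_6 = 320; t_6 = 480; a_7 = 88; b_7 = 300; c_7 = 40; a_8 = 232; b_8 = 152; c_8 = 52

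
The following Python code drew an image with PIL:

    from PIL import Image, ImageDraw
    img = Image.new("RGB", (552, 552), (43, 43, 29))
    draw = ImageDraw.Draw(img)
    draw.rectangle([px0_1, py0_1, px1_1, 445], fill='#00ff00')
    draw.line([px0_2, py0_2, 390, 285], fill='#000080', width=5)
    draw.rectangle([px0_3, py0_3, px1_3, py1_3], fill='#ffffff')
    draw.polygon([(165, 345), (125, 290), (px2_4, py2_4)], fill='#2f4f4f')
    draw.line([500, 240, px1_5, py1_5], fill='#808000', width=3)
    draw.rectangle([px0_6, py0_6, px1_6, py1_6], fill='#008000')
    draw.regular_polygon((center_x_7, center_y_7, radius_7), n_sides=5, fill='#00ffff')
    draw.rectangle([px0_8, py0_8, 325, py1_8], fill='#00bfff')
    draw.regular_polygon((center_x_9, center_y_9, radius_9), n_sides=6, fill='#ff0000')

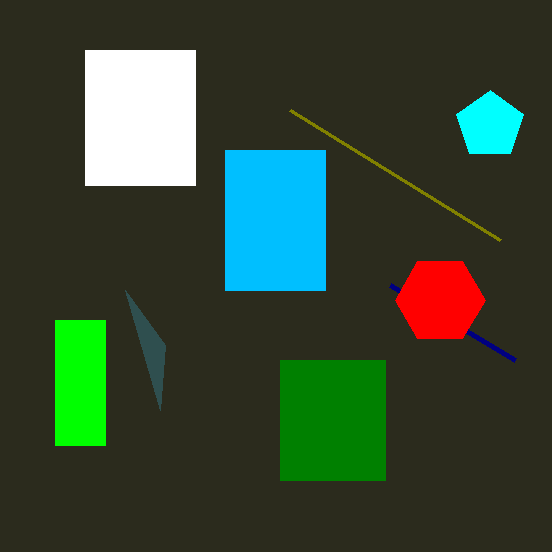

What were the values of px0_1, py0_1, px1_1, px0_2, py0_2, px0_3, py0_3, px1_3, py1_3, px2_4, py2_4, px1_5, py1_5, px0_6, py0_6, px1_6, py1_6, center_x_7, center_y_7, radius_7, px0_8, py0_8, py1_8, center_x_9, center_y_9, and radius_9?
px0_1 = 55; py0_1 = 320; px1_1 = 105; px0_2 = 515; py0_2 = 360; px0_3 = 85; py0_3 = 50; px1_3 = 195; py1_3 = 185; px2_4 = 160; py2_4 = 410; px1_5 = 290; py1_5 = 110; px0_6 = 280; py0_6 = 360; px1_6 = 385; py1_6 = 480; center_x_7 = 490; center_y_7 = 125; radius_7 = 35; px0_8 = 225; py0_8 = 150; py1_8 = 290; center_x_9 = 440; center_y_9 = 300; radius_9 = 45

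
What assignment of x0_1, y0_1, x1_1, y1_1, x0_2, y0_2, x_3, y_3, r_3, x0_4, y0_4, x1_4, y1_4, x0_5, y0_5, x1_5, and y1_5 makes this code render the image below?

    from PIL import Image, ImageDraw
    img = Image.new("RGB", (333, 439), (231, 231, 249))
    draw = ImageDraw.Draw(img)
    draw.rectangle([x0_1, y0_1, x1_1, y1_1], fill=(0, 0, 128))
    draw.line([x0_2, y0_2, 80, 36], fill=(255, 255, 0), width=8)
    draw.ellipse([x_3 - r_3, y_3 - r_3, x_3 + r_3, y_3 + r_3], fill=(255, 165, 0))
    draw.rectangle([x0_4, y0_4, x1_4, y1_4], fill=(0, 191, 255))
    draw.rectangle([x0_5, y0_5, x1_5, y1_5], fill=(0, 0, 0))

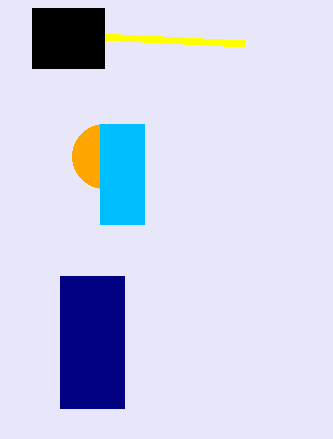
x0_1 = 60; y0_1 = 276; x1_1 = 124; y1_1 = 408; x0_2 = 244; y0_2 = 44; x_3 = 104; y_3 = 156; r_3 = 32; x0_4 = 100; y0_4 = 124; x1_4 = 144; y1_4 = 224; x0_5 = 32; y0_5 = 8; x1_5 = 104; y1_5 = 68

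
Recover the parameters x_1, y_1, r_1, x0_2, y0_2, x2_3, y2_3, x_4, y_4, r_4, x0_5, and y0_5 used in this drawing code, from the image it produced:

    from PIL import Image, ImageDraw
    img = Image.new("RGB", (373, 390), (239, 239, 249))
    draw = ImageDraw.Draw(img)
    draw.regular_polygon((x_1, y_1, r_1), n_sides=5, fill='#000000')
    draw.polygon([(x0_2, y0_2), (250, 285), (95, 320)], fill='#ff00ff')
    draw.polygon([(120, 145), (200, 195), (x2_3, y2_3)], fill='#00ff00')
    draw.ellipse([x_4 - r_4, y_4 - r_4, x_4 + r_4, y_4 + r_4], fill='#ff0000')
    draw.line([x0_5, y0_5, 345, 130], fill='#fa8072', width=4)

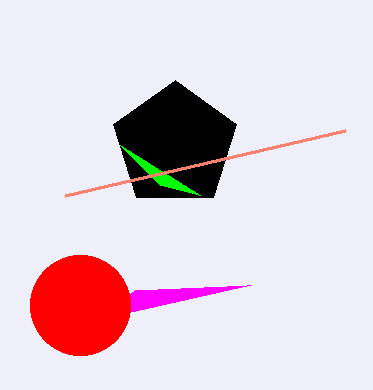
x_1 = 175, y_1 = 145, r_1 = 65, x0_2 = 135, y0_2 = 290, x2_3 = 160, y2_3 = 185, x_4 = 80, y_4 = 305, r_4 = 50, x0_5 = 65, y0_5 = 195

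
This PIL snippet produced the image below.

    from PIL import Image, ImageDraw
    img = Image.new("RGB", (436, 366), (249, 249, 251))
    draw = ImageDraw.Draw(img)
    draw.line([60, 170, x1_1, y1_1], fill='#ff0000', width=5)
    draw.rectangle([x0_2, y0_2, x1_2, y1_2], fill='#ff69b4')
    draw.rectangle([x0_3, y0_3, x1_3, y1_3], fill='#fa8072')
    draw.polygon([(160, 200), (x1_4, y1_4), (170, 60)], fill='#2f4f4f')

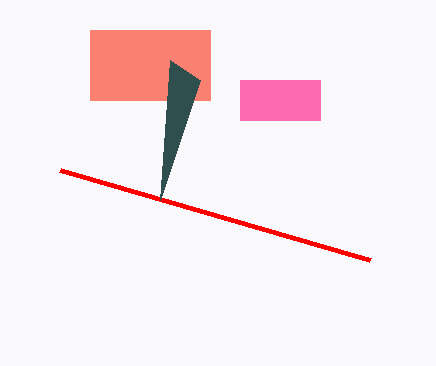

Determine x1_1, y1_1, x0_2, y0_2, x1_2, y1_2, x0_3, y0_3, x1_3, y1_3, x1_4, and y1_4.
x1_1 = 370
y1_1 = 260
x0_2 = 240
y0_2 = 80
x1_2 = 320
y1_2 = 120
x0_3 = 90
y0_3 = 30
x1_3 = 210
y1_3 = 100
x1_4 = 200
y1_4 = 80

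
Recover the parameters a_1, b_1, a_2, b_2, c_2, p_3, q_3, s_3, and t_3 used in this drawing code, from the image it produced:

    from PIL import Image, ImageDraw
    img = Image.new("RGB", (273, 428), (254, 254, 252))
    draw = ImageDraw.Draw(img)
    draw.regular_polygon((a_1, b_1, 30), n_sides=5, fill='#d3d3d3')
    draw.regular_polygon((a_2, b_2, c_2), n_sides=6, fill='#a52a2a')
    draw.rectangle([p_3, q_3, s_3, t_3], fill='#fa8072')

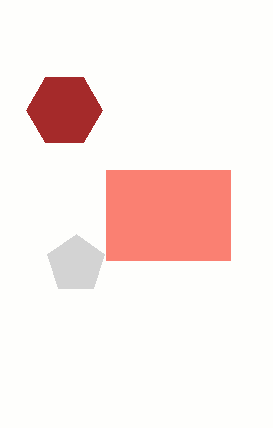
a_1 = 76
b_1 = 264
a_2 = 64
b_2 = 110
c_2 = 38
p_3 = 106
q_3 = 170
s_3 = 230
t_3 = 260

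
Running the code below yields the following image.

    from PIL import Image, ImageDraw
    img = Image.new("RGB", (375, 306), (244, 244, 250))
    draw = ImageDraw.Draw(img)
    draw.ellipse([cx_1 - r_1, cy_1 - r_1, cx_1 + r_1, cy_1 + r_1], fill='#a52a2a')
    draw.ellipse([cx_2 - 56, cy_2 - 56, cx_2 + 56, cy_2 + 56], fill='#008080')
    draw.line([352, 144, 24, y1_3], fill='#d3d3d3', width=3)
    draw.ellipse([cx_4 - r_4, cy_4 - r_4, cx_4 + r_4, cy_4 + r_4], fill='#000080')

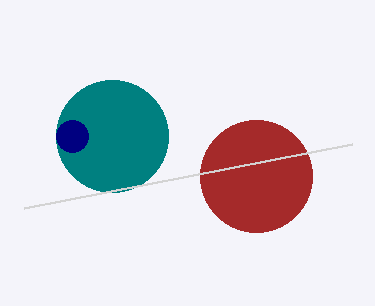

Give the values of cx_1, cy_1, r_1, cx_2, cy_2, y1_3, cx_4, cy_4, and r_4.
cx_1 = 256; cy_1 = 176; r_1 = 56; cx_2 = 112; cy_2 = 136; y1_3 = 208; cx_4 = 72; cy_4 = 136; r_4 = 16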